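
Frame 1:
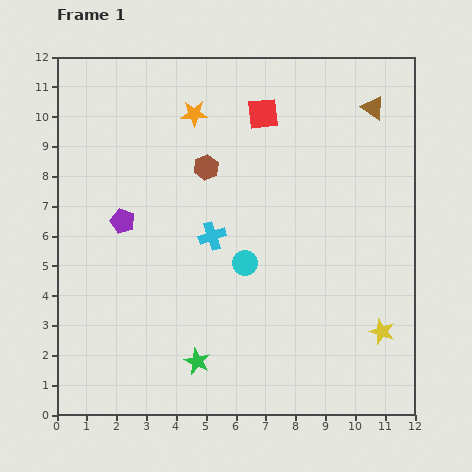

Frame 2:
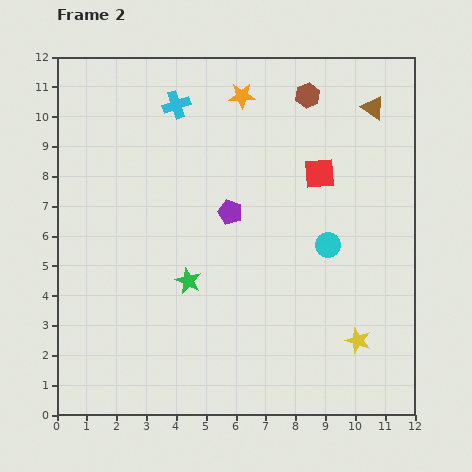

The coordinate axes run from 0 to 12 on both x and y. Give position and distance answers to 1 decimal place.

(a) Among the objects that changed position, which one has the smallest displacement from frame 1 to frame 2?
the yellow star

(moved 0.9)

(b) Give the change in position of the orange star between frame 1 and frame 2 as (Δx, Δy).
(1.6, 0.6)

The orange star was at (4.6, 10.1) in frame 1 and (6.2, 10.7) in frame 2.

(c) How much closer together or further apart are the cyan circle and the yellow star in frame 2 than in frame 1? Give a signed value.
-1.7

Distance in frame 1: 5.1. Distance in frame 2: 3.4.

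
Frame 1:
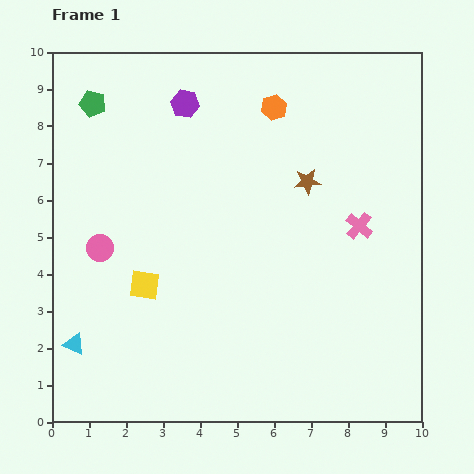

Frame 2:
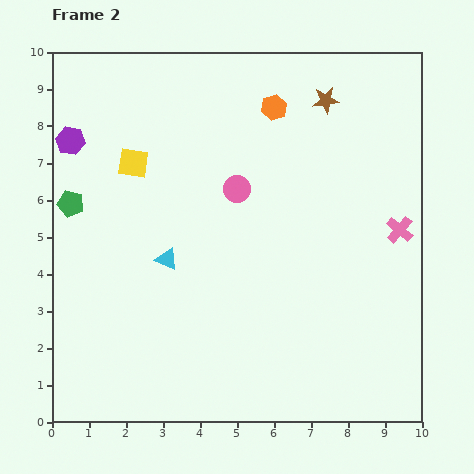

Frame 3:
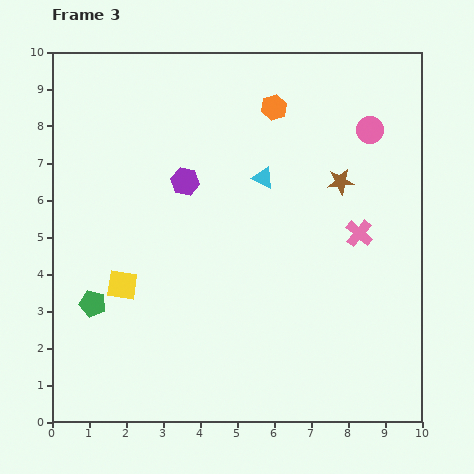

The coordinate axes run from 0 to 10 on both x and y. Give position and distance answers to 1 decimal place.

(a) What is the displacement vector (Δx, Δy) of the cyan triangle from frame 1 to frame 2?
(2.5, 2.3)

The cyan triangle was at (0.6, 2.1) in frame 1 and (3.1, 4.4) in frame 2.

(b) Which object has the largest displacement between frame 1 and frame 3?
the pink circle

(moved 8.0; next 6.8)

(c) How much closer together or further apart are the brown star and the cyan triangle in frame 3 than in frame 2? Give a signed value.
-4.0

Distance in frame 2: 6.1. Distance in frame 3: 2.1.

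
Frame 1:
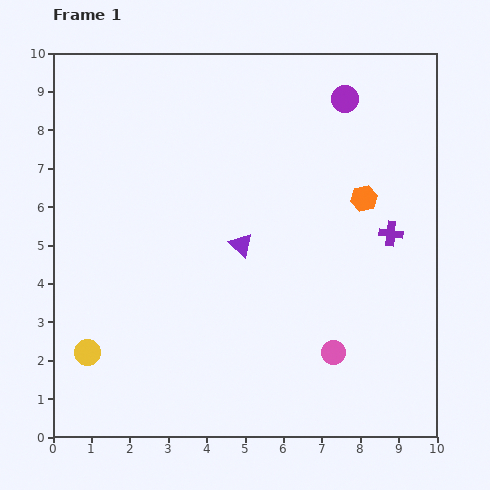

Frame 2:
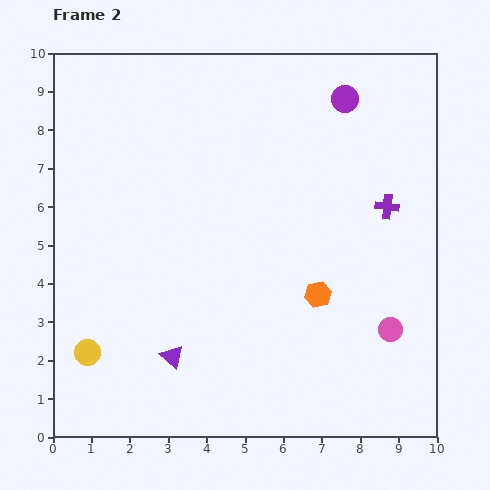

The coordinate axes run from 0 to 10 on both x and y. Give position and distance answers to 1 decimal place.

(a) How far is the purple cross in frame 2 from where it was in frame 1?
0.7

The purple cross moved from (8.8, 5.3) to (8.7, 6.0), a distance of √(0.1² + 0.7²) ≈ 0.7.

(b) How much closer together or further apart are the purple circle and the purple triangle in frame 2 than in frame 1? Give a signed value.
+3.4

Distance in frame 1: 4.7. Distance in frame 2: 8.1.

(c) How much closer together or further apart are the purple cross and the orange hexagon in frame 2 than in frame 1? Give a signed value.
+1.8

Distance in frame 1: 1.1. Distance in frame 2: 2.9.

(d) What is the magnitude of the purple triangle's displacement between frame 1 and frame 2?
3.4

The purple triangle moved from (4.9, 5.0) to (3.1, 2.1), a distance of √(1.8² + 2.9²) ≈ 3.4.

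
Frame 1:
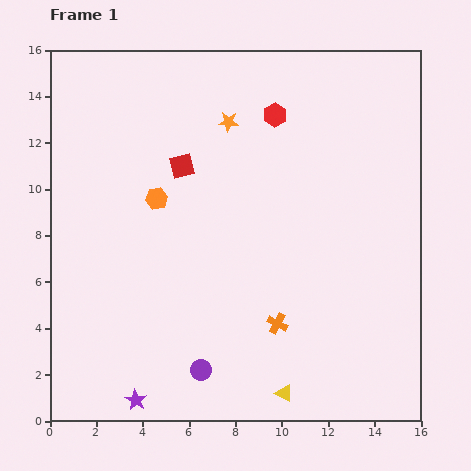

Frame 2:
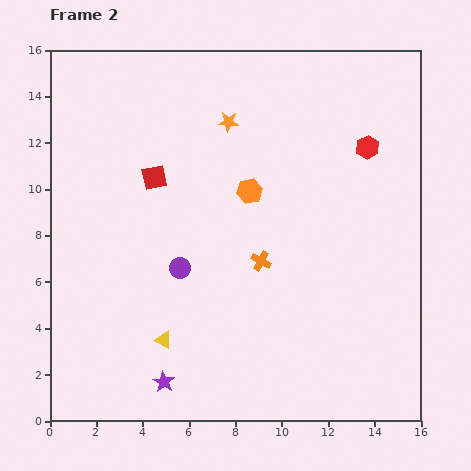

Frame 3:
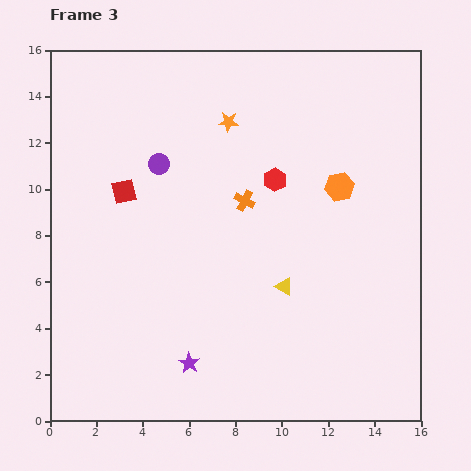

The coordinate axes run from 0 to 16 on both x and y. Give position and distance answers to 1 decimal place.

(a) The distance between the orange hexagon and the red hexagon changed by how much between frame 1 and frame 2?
-0.8

Distance in frame 1: 6.2. Distance in frame 2: 5.4.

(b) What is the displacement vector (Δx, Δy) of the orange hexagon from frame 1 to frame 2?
(4.0, 0.3)

The orange hexagon was at (4.6, 9.6) in frame 1 and (8.6, 9.9) in frame 2.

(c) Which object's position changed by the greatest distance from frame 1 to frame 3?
the purple circle

(moved 9.1; next 7.9)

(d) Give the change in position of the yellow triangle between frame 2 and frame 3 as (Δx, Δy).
(5.2, 2.3)

The yellow triangle was at (4.9, 3.5) in frame 2 and (10.1, 5.8) in frame 3.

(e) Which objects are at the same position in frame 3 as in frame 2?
the orange star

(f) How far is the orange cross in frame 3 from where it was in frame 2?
2.7

The orange cross moved from (9.1, 6.9) to (8.4, 9.5), a distance of √(0.7² + 2.6²) ≈ 2.7.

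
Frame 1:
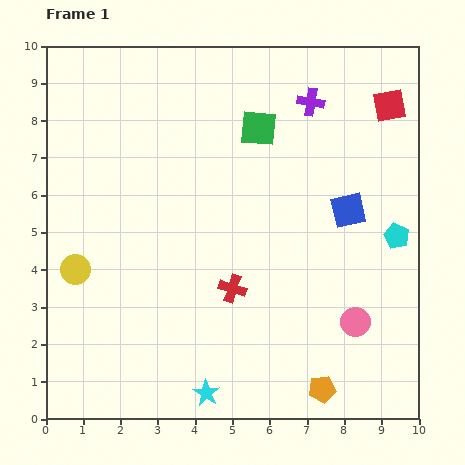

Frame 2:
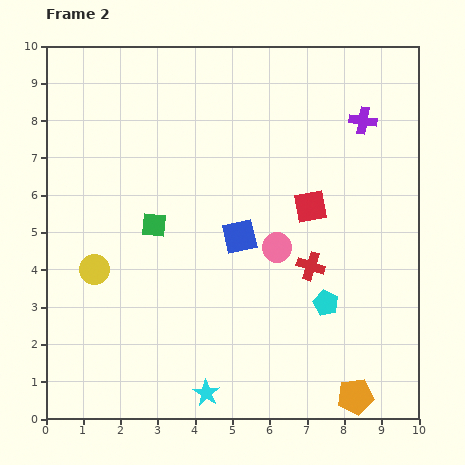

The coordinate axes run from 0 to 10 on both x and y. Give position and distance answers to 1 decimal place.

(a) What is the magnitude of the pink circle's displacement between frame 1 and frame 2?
2.9

The pink circle moved from (8.3, 2.6) to (6.2, 4.6), a distance of √(2.1² + 2.0²) ≈ 2.9.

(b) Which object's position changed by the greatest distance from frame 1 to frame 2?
the green square

(moved 3.8; next 3.4)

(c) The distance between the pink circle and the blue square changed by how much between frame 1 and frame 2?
-2.0

Distance in frame 1: 3.0. Distance in frame 2: 1.0.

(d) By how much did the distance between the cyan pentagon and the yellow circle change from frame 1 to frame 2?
-2.3

Distance in frame 1: 8.6. Distance in frame 2: 6.3.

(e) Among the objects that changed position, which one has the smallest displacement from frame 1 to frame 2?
the yellow circle

(moved 0.5)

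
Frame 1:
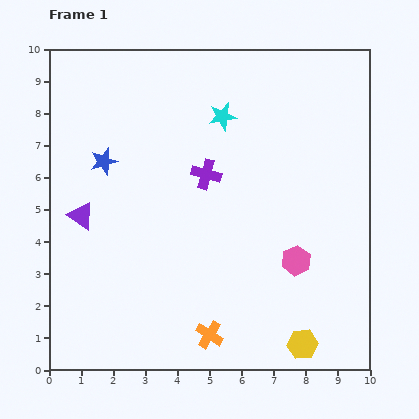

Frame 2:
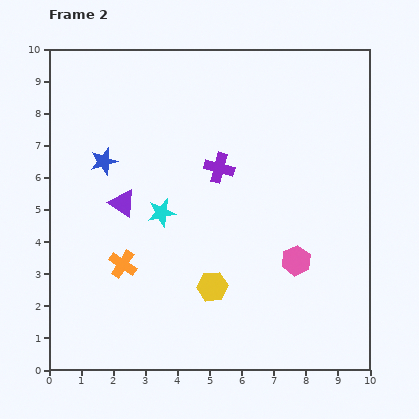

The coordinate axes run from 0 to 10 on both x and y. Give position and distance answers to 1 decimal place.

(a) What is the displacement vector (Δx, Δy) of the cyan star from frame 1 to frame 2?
(-1.9, -3.0)

The cyan star was at (5.4, 7.9) in frame 1 and (3.5, 4.9) in frame 2.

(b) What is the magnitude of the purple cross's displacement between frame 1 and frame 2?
0.4

The purple cross moved from (4.9, 6.1) to (5.3, 6.3), a distance of √(0.4² + 0.2²) ≈ 0.4.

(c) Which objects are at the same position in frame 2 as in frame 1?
the pink hexagon, the blue star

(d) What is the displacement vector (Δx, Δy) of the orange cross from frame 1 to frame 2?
(-2.7, 2.2)

The orange cross was at (5.0, 1.1) in frame 1 and (2.3, 3.3) in frame 2.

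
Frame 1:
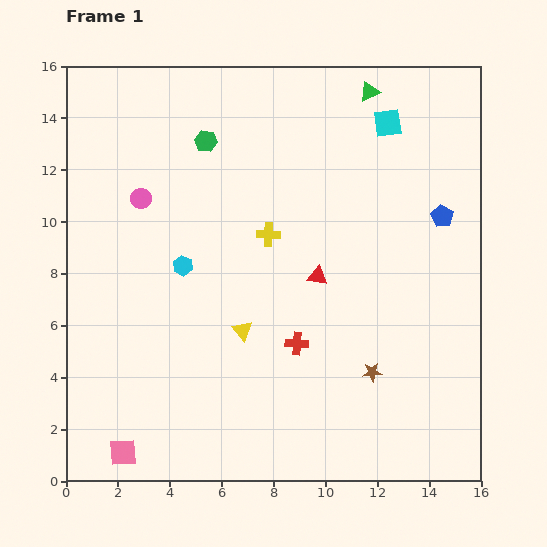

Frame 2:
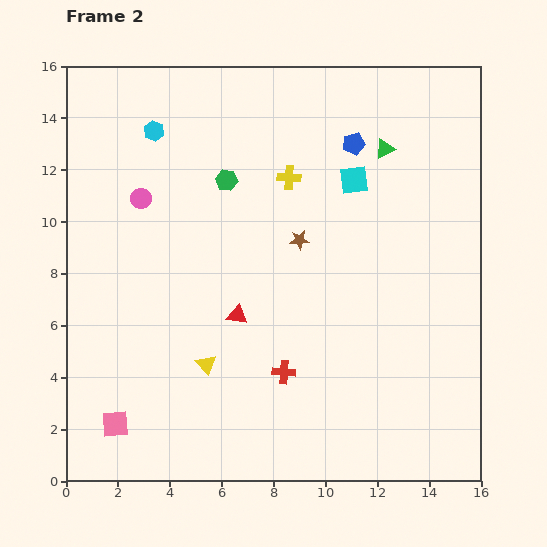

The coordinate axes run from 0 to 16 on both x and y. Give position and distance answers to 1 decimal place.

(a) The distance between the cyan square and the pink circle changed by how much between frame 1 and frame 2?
-1.7

Distance in frame 1: 9.9. Distance in frame 2: 8.2.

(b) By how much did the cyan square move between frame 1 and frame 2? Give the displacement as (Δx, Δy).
(-1.3, -2.2)

The cyan square was at (12.4, 13.8) in frame 1 and (11.1, 11.6) in frame 2.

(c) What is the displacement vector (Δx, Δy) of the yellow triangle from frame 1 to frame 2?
(-1.4, -1.3)

The yellow triangle was at (6.8, 5.8) in frame 1 and (5.4, 4.5) in frame 2.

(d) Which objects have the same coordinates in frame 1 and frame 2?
the pink circle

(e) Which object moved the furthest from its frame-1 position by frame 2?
the brown star

(moved 5.8; next 5.3)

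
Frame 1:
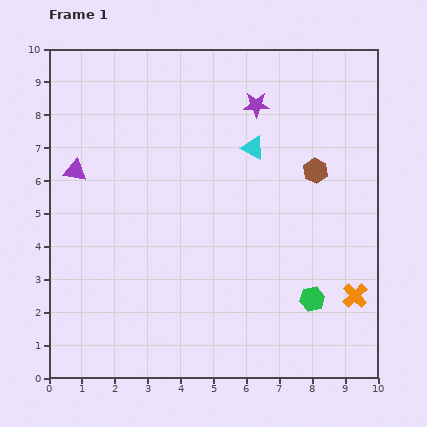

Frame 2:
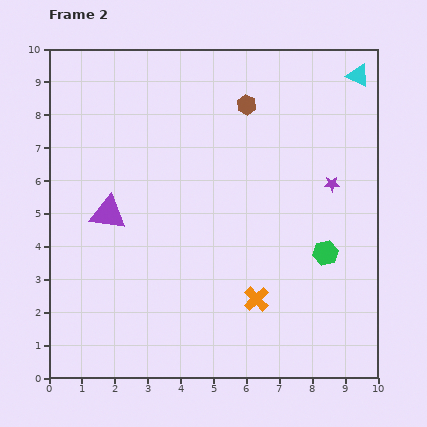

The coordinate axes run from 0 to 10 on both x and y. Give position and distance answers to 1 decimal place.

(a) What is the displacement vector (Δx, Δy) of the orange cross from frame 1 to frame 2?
(-3.0, -0.1)

The orange cross was at (9.3, 2.5) in frame 1 and (6.3, 2.4) in frame 2.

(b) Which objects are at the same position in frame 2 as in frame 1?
none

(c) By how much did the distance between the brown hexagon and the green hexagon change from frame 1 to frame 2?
+1.2

Distance in frame 1: 3.9. Distance in frame 2: 5.1.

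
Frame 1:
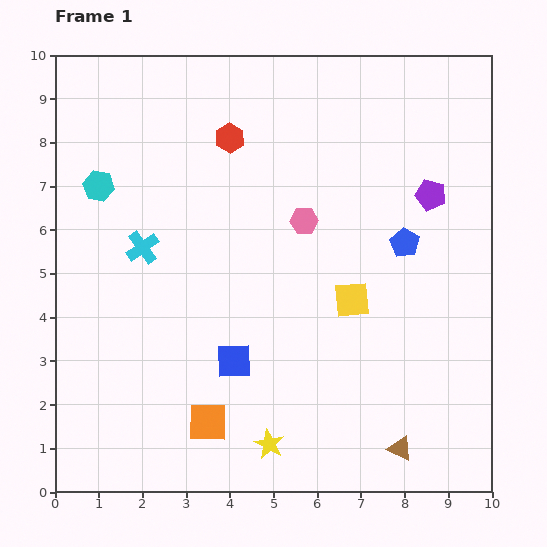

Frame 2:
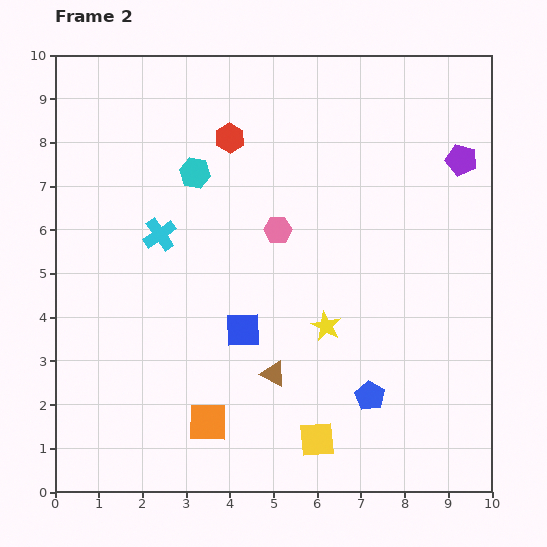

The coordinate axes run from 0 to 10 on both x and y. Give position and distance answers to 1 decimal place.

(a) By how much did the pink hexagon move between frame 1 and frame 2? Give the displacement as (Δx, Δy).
(-0.6, -0.2)

The pink hexagon was at (5.7, 6.2) in frame 1 and (5.1, 6.0) in frame 2.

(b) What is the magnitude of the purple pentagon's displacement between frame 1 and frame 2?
1.1

The purple pentagon moved from (8.6, 6.8) to (9.3, 7.6), a distance of √(0.7² + 0.8²) ≈ 1.1.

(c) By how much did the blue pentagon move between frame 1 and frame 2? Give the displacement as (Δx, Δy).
(-0.8, -3.5)

The blue pentagon was at (8.0, 5.7) in frame 1 and (7.2, 2.2) in frame 2.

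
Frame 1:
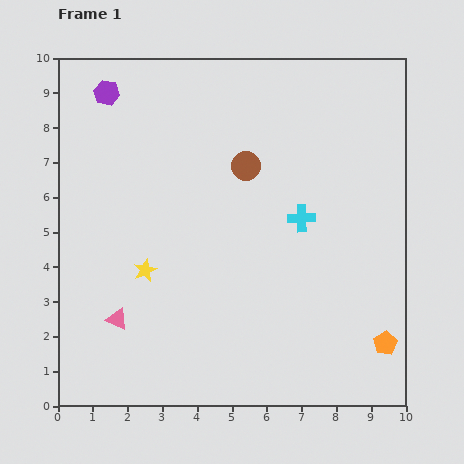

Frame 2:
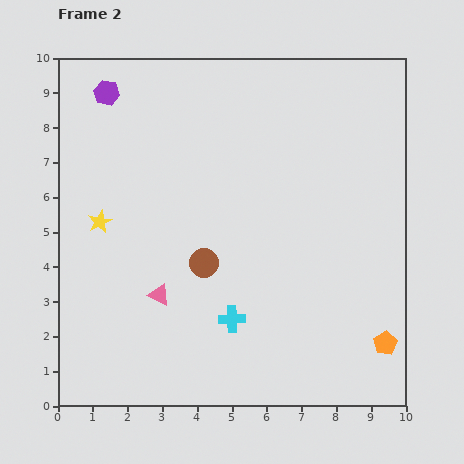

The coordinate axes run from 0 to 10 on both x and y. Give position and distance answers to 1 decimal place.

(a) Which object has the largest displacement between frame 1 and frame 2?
the cyan cross

(moved 3.5; next 3.0)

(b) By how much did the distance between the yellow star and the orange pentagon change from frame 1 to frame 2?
+1.7

Distance in frame 1: 7.2. Distance in frame 2: 8.9.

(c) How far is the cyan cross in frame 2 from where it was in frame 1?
3.5

The cyan cross moved from (7.0, 5.4) to (5.0, 2.5), a distance of √(2.0² + 2.9²) ≈ 3.5.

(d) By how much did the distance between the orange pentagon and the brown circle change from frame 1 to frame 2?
-0.8

Distance in frame 1: 6.5. Distance in frame 2: 5.7.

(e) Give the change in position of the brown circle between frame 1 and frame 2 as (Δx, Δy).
(-1.2, -2.8)

The brown circle was at (5.4, 6.9) in frame 1 and (4.2, 4.1) in frame 2.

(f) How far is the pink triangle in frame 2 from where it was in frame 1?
1.4

The pink triangle moved from (1.7, 2.5) to (2.9, 3.2), a distance of √(1.2² + 0.7²) ≈ 1.4.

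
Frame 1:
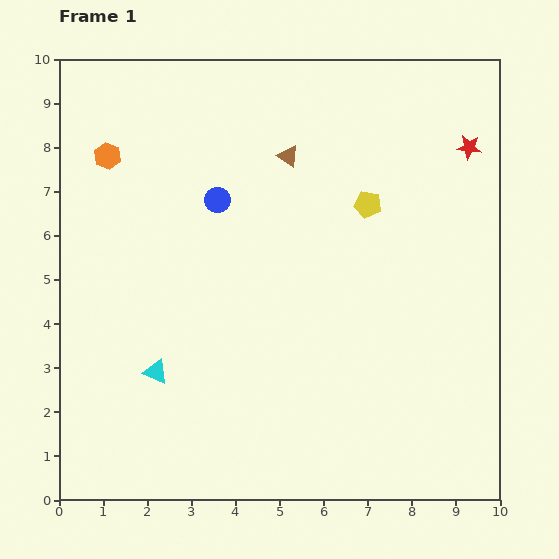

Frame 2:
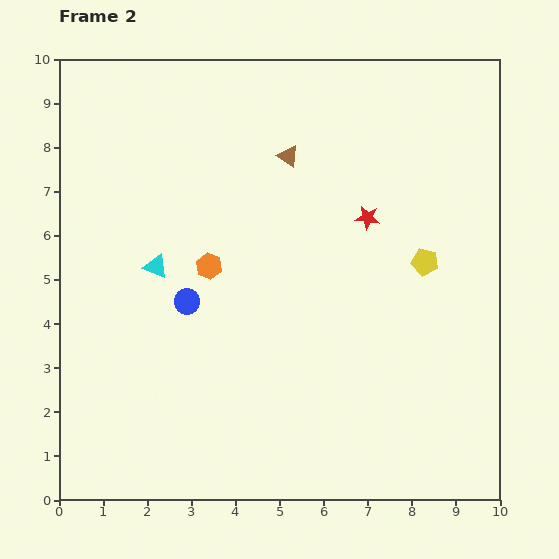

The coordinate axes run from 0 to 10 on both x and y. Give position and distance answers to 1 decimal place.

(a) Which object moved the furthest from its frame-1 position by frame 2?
the orange hexagon

(moved 3.4; next 2.8)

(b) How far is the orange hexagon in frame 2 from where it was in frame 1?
3.4

The orange hexagon moved from (1.1, 7.8) to (3.4, 5.3), a distance of √(2.3² + 2.5²) ≈ 3.4.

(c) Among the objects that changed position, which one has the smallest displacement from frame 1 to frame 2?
the yellow pentagon

(moved 1.8)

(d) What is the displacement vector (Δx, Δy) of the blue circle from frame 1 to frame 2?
(-0.7, -2.3)

The blue circle was at (3.6, 6.8) in frame 1 and (2.9, 4.5) in frame 2.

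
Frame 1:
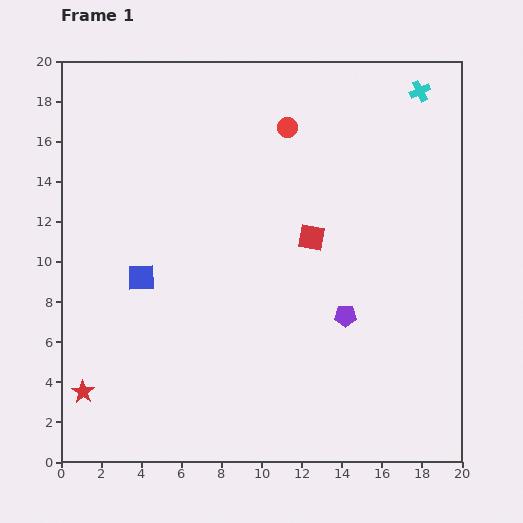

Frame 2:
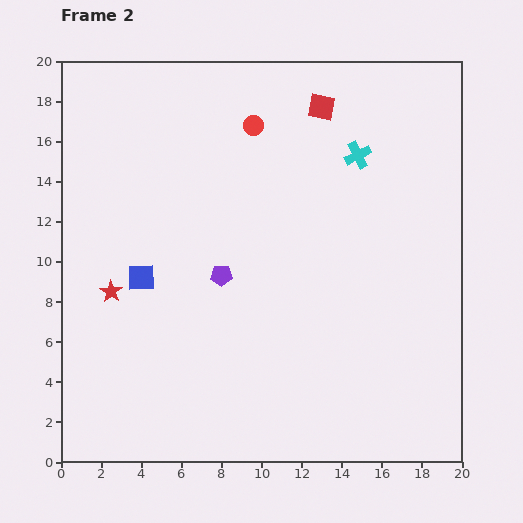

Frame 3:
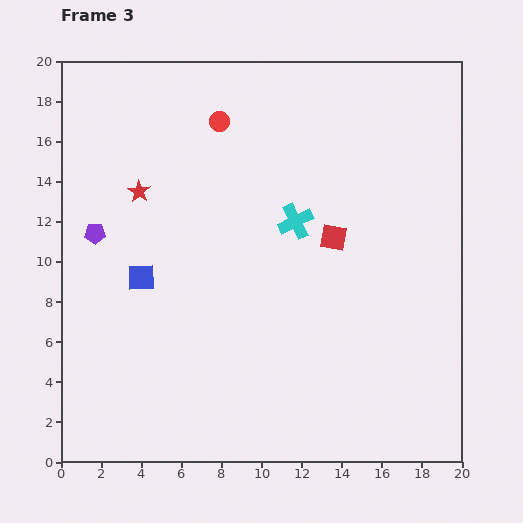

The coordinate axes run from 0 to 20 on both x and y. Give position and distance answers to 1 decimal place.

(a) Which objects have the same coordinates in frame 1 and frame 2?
the blue square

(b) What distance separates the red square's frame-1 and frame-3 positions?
1.1

The red square moved from (12.5, 11.2) to (13.6, 11.2), a distance of √(1.1² + 0.0²) ≈ 1.1.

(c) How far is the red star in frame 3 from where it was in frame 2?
5.2

The red star moved from (2.5, 8.5) to (3.9, 13.5), a distance of √(1.4² + 5.0²) ≈ 5.2.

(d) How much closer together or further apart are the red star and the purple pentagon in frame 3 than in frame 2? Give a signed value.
-2.6

Distance in frame 2: 5.6. Distance in frame 3: 3.0.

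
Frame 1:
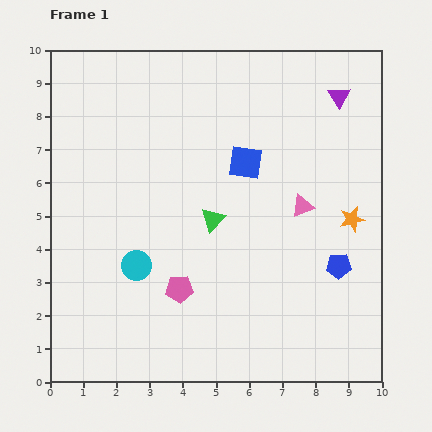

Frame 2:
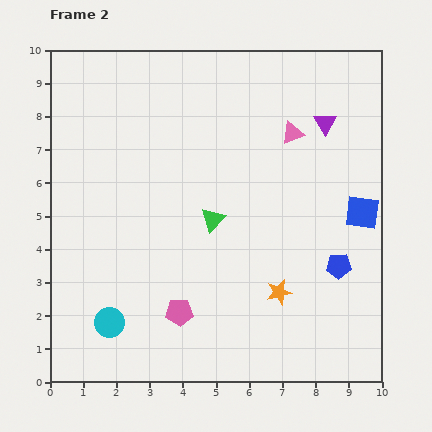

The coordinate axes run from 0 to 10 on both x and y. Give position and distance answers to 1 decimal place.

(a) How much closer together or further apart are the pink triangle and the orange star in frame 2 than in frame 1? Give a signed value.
+3.2

Distance in frame 1: 1.6. Distance in frame 2: 4.8.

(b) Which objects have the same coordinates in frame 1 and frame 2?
the green triangle, the blue pentagon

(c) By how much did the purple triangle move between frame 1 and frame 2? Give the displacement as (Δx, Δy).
(-0.4, -0.8)

The purple triangle was at (8.7, 8.6) in frame 1 and (8.3, 7.8) in frame 2.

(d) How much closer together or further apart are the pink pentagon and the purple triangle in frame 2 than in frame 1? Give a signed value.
-0.3

Distance in frame 1: 7.5. Distance in frame 2: 7.2.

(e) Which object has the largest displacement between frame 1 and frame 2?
the blue square

(moved 3.8; next 3.1)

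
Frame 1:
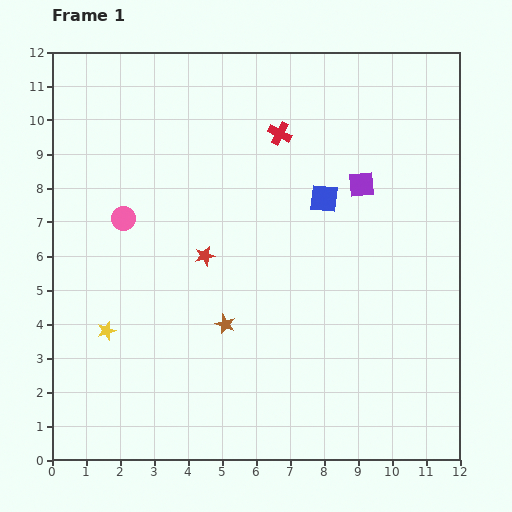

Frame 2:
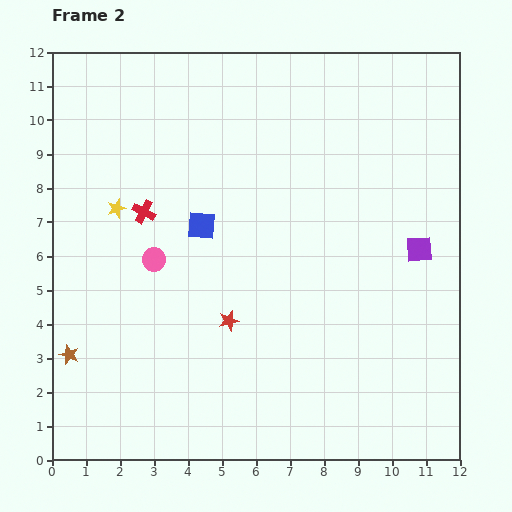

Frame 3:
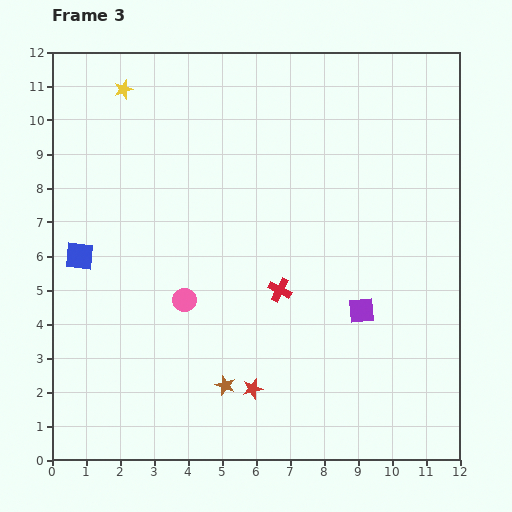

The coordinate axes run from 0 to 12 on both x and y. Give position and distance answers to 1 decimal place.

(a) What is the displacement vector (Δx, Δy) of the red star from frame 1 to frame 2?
(0.7, -1.9)

The red star was at (4.5, 6.0) in frame 1 and (5.2, 4.1) in frame 2.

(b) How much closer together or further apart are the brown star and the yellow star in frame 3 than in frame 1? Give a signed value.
+5.7

Distance in frame 1: 3.5. Distance in frame 3: 9.2.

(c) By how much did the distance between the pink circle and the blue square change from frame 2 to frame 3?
+1.7

Distance in frame 2: 1.7. Distance in frame 3: 3.4.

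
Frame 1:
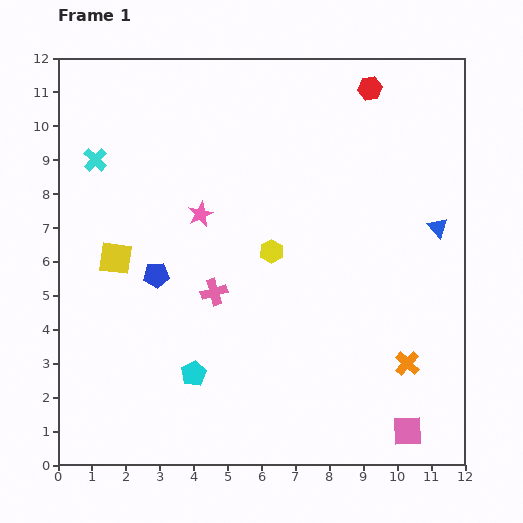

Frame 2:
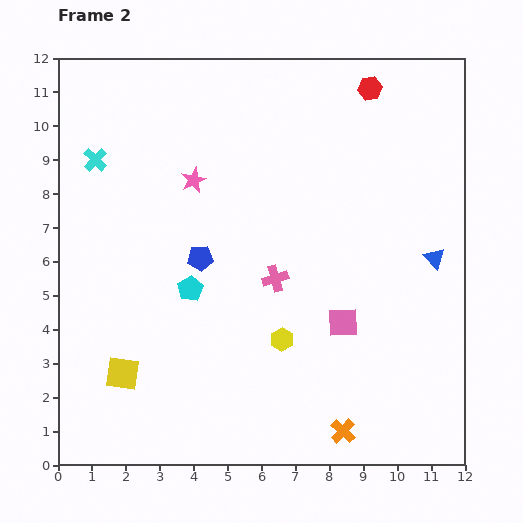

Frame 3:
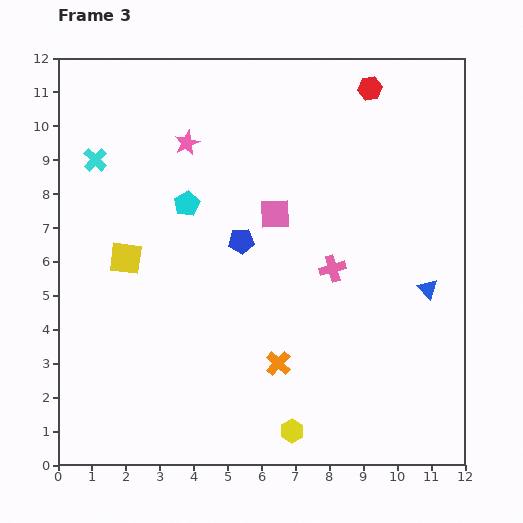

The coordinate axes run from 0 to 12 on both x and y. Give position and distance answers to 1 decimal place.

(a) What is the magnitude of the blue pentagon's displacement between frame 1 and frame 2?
1.4

The blue pentagon moved from (2.9, 5.6) to (4.2, 6.1), a distance of √(1.3² + 0.5²) ≈ 1.4.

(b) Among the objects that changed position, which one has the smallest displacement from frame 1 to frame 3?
the yellow square

(moved 0.3)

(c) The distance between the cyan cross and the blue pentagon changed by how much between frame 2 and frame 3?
+0.7

Distance in frame 2: 4.2. Distance in frame 3: 4.9.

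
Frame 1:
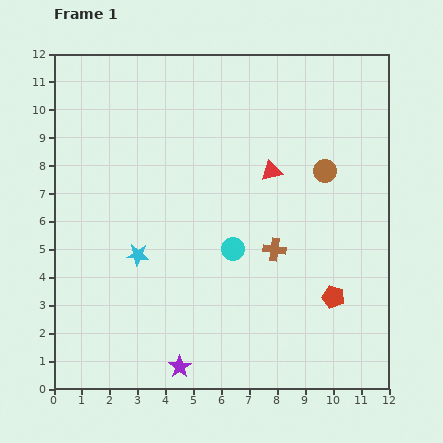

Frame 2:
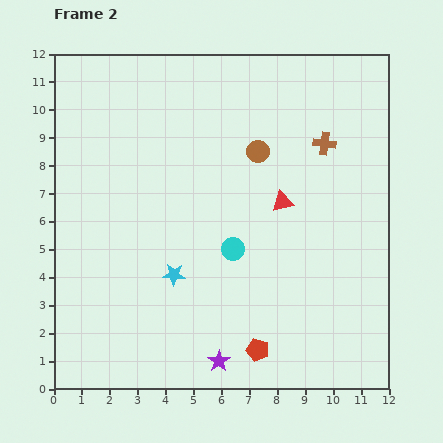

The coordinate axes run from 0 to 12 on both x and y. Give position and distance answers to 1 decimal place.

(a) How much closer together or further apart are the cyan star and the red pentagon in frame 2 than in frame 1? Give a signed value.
-3.2

Distance in frame 1: 7.2. Distance in frame 2: 4.0.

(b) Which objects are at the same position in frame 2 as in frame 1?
the cyan circle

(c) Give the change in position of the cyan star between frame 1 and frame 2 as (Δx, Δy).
(1.3, -0.7)

The cyan star was at (3.0, 4.8) in frame 1 and (4.3, 4.1) in frame 2.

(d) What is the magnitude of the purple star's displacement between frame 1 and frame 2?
1.4

The purple star moved from (4.5, 0.8) to (5.9, 1.0), a distance of √(1.4² + 0.2²) ≈ 1.4.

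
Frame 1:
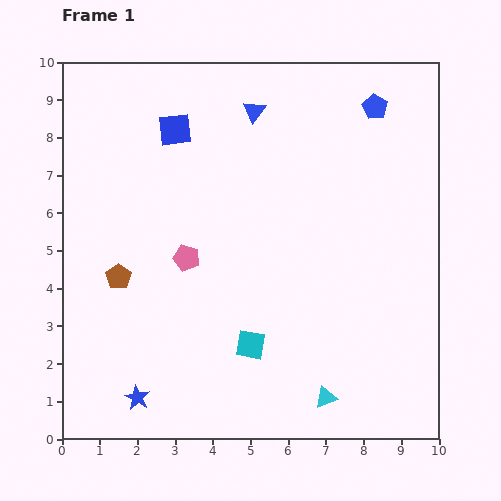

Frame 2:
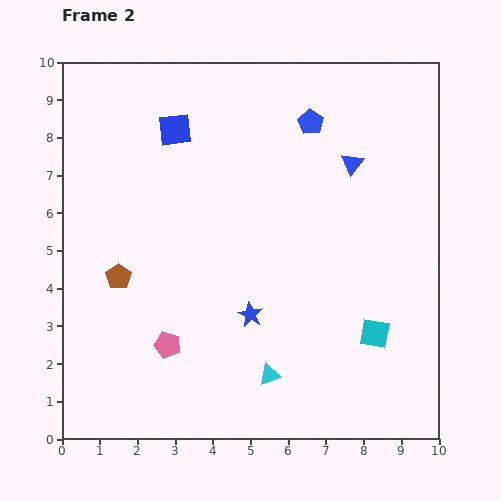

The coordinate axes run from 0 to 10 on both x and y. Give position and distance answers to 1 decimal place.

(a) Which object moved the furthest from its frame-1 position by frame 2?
the blue star

(moved 3.7; next 3.3)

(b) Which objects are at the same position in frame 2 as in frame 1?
the blue square, the brown pentagon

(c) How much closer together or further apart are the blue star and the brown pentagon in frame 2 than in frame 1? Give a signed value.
+0.4

Distance in frame 1: 3.2. Distance in frame 2: 3.6.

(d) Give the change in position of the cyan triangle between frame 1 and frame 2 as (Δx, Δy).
(-1.5, 0.6)

The cyan triangle was at (7.0, 1.1) in frame 1 and (5.5, 1.7) in frame 2.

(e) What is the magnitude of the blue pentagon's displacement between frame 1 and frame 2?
1.7

The blue pentagon moved from (8.3, 8.8) to (6.6, 8.4), a distance of √(1.7² + 0.4²) ≈ 1.7.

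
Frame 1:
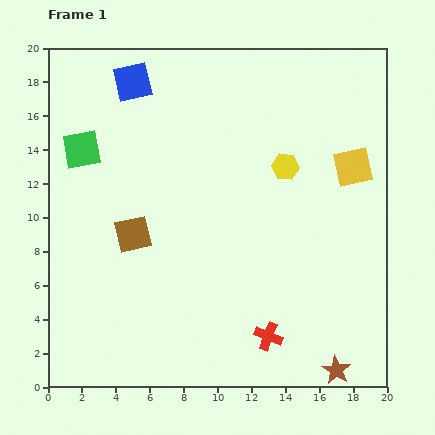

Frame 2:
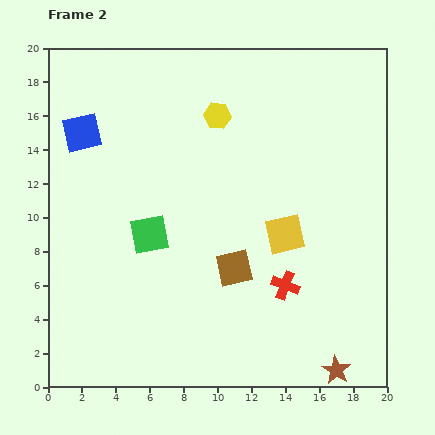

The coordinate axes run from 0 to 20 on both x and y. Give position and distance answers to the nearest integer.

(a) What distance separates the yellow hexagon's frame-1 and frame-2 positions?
5

The yellow hexagon moved from (14, 13) to (10, 16), a distance of √(4² + 3²) ≈ 5.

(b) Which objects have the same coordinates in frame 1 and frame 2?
the brown star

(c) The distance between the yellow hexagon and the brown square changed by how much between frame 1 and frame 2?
-1

Distance in frame 1: 10. Distance in frame 2: 9.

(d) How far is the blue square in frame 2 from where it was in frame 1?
4

The blue square moved from (5, 18) to (2, 15), a distance of √(3² + 3²) ≈ 4.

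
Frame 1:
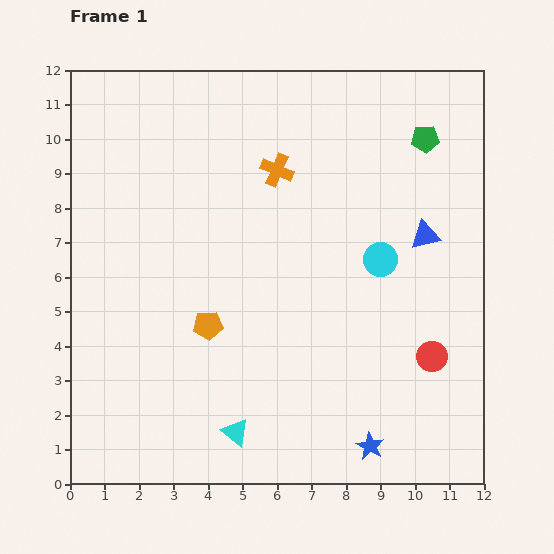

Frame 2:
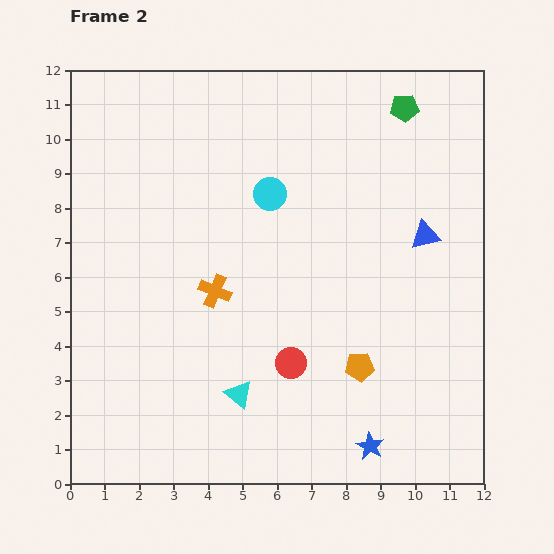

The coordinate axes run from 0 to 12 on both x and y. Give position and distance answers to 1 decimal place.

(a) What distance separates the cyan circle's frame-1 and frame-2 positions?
3.7

The cyan circle moved from (9.0, 6.5) to (5.8, 8.4), a distance of √(3.2² + 1.9²) ≈ 3.7.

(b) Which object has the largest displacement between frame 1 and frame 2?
the orange pentagon

(moved 4.6; next 4.1)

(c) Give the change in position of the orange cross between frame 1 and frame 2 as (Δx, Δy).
(-1.8, -3.5)

The orange cross was at (6.0, 9.1) in frame 1 and (4.2, 5.6) in frame 2.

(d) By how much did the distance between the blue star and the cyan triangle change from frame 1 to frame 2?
+0.2

Distance in frame 1: 3.9. Distance in frame 2: 4.1.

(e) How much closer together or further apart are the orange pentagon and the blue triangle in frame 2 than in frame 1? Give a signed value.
-2.6

Distance in frame 1: 6.8. Distance in frame 2: 4.2.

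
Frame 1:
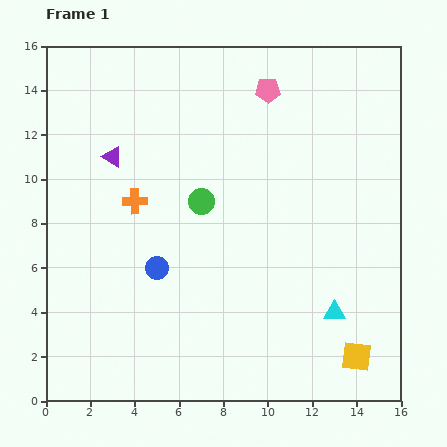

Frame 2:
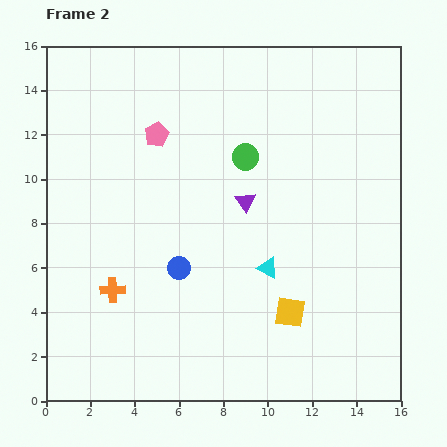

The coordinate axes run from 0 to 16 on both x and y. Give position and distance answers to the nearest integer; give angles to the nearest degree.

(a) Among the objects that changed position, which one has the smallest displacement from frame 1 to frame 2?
the blue circle

(moved 1)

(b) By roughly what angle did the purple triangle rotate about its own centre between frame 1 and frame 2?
24° clockwise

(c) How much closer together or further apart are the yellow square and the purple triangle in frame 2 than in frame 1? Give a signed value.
-9

Distance in frame 1: 14. Distance in frame 2: 5.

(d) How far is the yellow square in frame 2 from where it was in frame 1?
4

The yellow square moved from (14, 2) to (11, 4), a distance of √(3² + 2²) ≈ 4.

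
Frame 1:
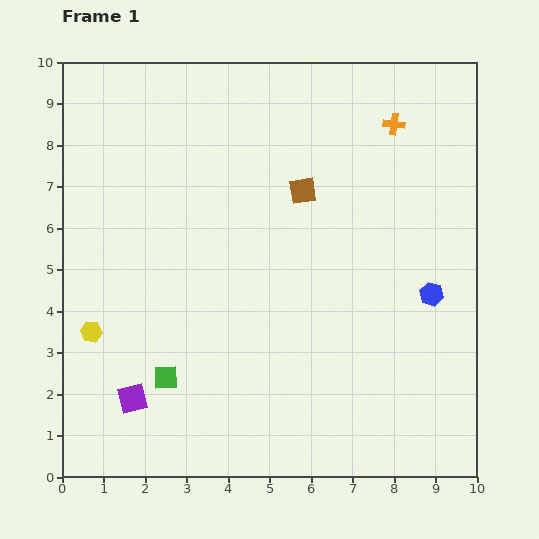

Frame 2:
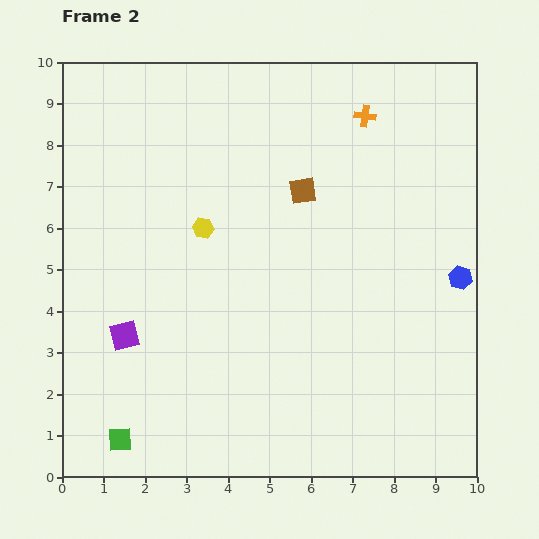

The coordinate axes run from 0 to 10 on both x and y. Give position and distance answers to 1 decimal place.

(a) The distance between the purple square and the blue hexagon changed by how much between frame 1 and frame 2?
+0.6

Distance in frame 1: 7.6. Distance in frame 2: 8.2.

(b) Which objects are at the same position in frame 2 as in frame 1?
the brown square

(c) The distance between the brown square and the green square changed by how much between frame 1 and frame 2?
+1.8

Distance in frame 1: 5.6. Distance in frame 2: 7.4.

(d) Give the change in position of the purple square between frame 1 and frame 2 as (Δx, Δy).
(-0.2, 1.5)

The purple square was at (1.7, 1.9) in frame 1 and (1.5, 3.4) in frame 2.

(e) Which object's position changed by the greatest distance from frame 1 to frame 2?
the yellow hexagon

(moved 3.7; next 1.9)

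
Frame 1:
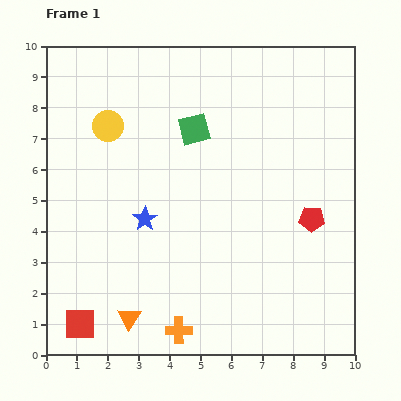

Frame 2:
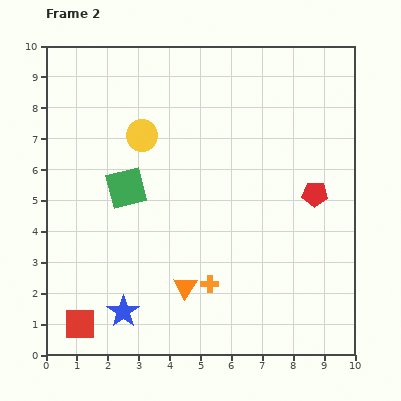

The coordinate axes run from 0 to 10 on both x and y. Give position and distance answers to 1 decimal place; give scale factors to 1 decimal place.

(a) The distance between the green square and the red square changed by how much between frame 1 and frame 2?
-2.7

Distance in frame 1: 7.3. Distance in frame 2: 4.6.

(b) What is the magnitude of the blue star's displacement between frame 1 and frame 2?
3.1

The blue star moved from (3.2, 4.4) to (2.5, 1.4), a distance of √(0.7² + 3.0²) ≈ 3.1.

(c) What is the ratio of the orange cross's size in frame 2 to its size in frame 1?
0.7×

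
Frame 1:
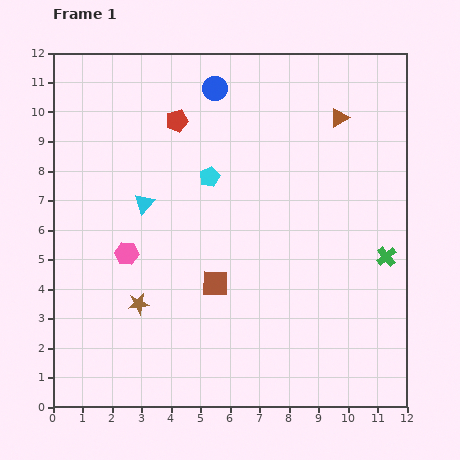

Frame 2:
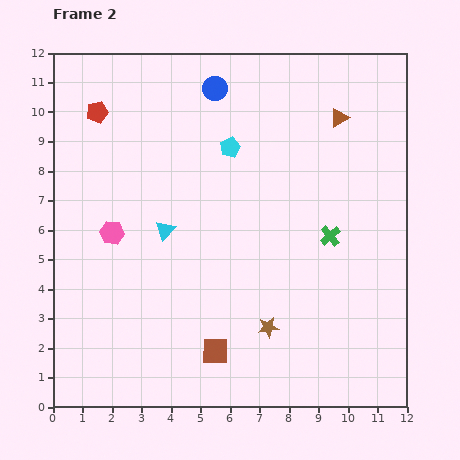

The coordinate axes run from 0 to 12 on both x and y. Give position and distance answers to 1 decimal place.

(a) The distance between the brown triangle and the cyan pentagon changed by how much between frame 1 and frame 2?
-1.0

Distance in frame 1: 4.8. Distance in frame 2: 3.8.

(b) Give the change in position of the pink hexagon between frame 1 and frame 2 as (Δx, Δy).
(-0.5, 0.7)

The pink hexagon was at (2.5, 5.2) in frame 1 and (2.0, 5.9) in frame 2.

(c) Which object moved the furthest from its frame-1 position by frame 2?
the brown star

(moved 4.5; next 2.7)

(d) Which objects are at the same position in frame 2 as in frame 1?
the brown triangle, the blue circle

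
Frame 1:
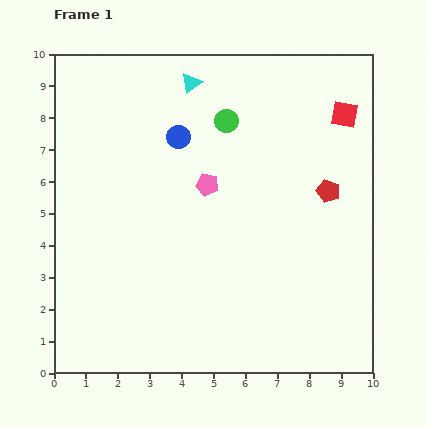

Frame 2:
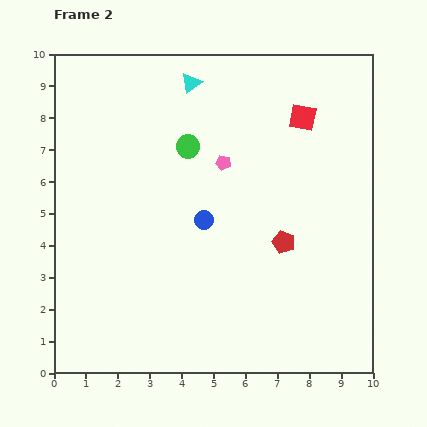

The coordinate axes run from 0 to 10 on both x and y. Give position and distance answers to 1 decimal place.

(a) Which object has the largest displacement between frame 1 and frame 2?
the blue circle

(moved 2.7; next 2.1)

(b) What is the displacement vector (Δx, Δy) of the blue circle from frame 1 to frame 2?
(0.8, -2.6)

The blue circle was at (3.9, 7.4) in frame 1 and (4.7, 4.8) in frame 2.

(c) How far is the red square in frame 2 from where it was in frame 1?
1.3

The red square moved from (9.1, 8.1) to (7.8, 8.0), a distance of √(1.3² + 0.1²) ≈ 1.3.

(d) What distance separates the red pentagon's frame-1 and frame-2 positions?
2.1

The red pentagon moved from (8.6, 5.7) to (7.2, 4.1), a distance of √(1.4² + 1.6²) ≈ 2.1.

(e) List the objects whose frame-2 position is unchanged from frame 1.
the cyan triangle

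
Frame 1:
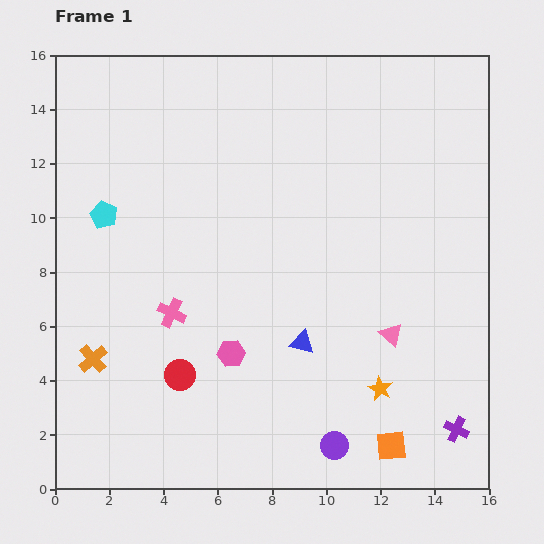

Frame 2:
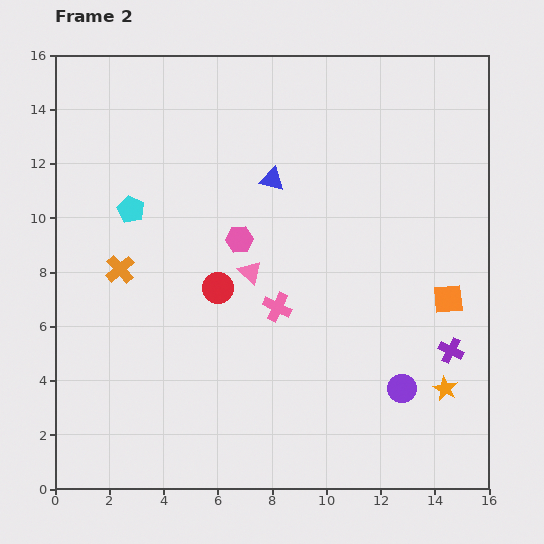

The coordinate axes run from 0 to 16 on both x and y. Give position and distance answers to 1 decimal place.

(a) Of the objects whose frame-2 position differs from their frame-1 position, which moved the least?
the cyan pentagon

(moved 1.0)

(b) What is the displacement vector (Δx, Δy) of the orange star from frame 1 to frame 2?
(2.4, 0.0)

The orange star was at (12.0, 3.7) in frame 1 and (14.4, 3.7) in frame 2.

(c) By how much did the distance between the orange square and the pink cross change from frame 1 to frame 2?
-3.2

Distance in frame 1: 9.5. Distance in frame 2: 6.3.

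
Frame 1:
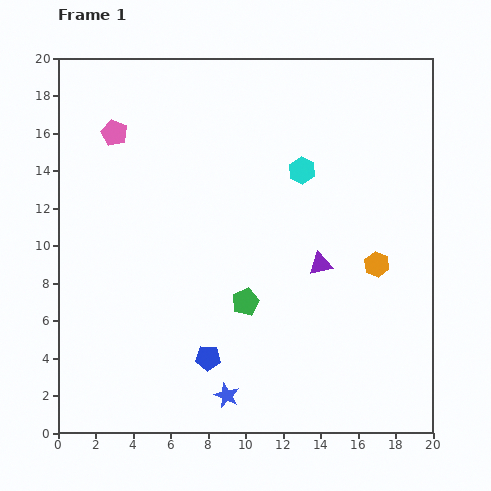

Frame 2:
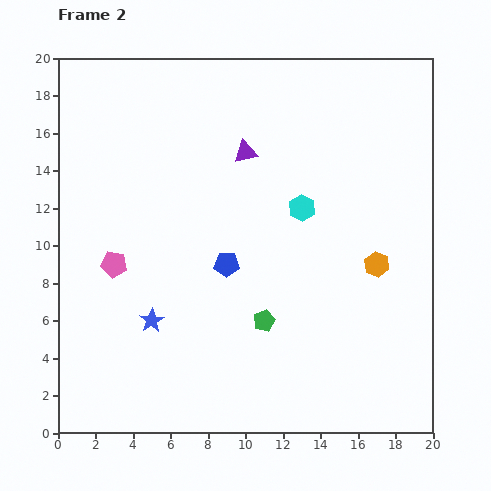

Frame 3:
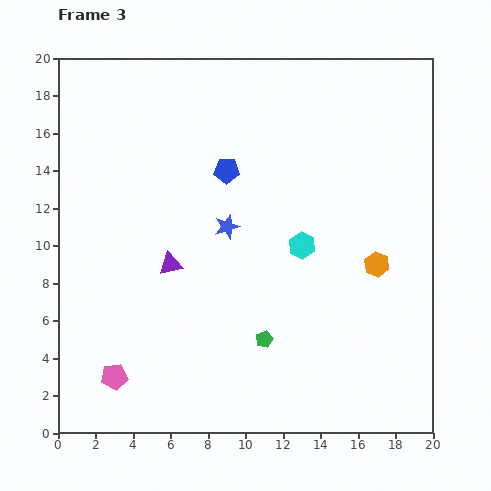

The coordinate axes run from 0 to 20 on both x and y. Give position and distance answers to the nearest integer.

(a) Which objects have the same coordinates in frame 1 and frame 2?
the orange hexagon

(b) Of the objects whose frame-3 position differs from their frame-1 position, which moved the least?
the green pentagon

(moved 2)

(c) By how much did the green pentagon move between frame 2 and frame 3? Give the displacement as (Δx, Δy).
(0, -1)

The green pentagon was at (11, 6) in frame 2 and (11, 5) in frame 3.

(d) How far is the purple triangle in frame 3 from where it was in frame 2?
7

The purple triangle moved from (10, 15) to (6, 9), a distance of √(4² + 6²) ≈ 7.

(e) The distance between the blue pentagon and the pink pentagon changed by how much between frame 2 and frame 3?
+7

Distance in frame 2: 6. Distance in frame 3: 13.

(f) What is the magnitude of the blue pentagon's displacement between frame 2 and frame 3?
5

The blue pentagon moved from (9, 9) to (9, 14), a distance of √(0² + 5²) ≈ 5.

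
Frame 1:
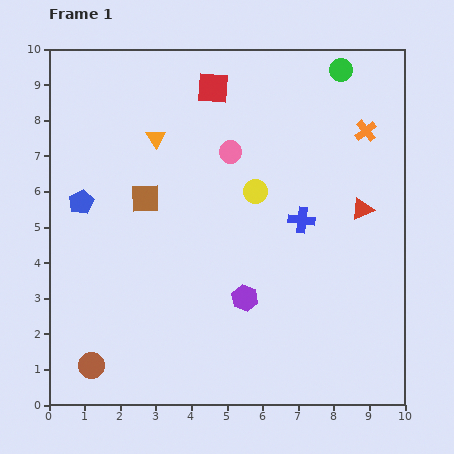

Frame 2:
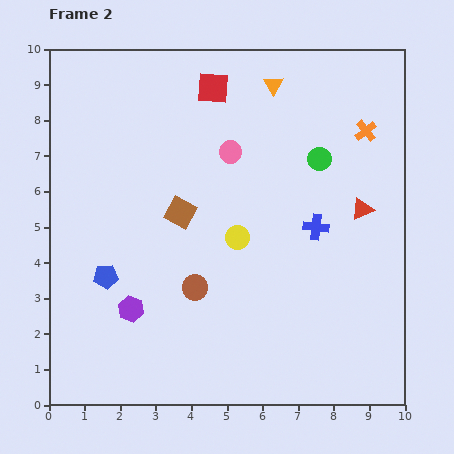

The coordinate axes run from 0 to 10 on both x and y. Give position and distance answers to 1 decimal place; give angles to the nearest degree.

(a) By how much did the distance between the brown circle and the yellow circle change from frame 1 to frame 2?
-4.9

Distance in frame 1: 6.7. Distance in frame 2: 1.8.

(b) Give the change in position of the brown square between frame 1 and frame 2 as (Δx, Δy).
(1.0, -0.4)

The brown square was at (2.7, 5.8) in frame 1 and (3.7, 5.4) in frame 2.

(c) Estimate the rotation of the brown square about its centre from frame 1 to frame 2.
31° clockwise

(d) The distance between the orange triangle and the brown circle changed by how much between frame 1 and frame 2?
-0.5

Distance in frame 1: 6.6. Distance in frame 2: 6.1.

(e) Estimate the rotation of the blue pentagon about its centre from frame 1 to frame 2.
22° clockwise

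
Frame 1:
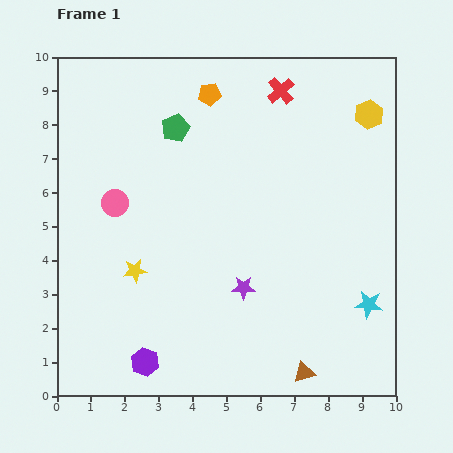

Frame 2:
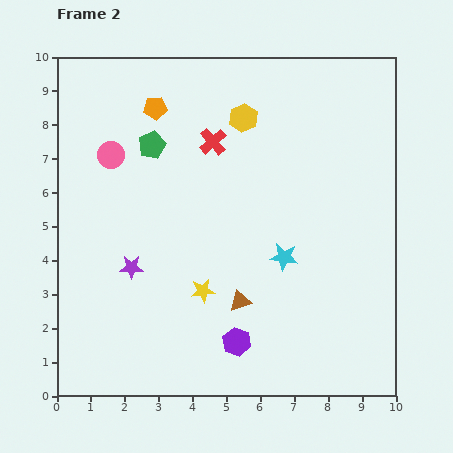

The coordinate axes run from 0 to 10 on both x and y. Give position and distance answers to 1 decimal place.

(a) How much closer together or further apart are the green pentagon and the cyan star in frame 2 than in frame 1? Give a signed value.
-2.6

Distance in frame 1: 7.7. Distance in frame 2: 5.1.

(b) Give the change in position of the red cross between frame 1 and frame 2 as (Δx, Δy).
(-2.0, -1.5)

The red cross was at (6.6, 9.0) in frame 1 and (4.6, 7.5) in frame 2.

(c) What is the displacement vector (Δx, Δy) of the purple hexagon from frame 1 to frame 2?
(2.7, 0.6)

The purple hexagon was at (2.6, 1.0) in frame 1 and (5.3, 1.6) in frame 2.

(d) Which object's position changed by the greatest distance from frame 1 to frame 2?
the yellow hexagon

(moved 3.7; next 3.4)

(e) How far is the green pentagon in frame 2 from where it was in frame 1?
0.9

The green pentagon moved from (3.5, 7.9) to (2.8, 7.4), a distance of √(0.7² + 0.5²) ≈ 0.9.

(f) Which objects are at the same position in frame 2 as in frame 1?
none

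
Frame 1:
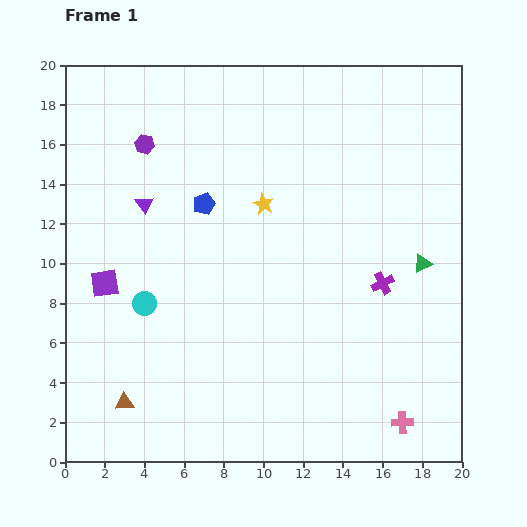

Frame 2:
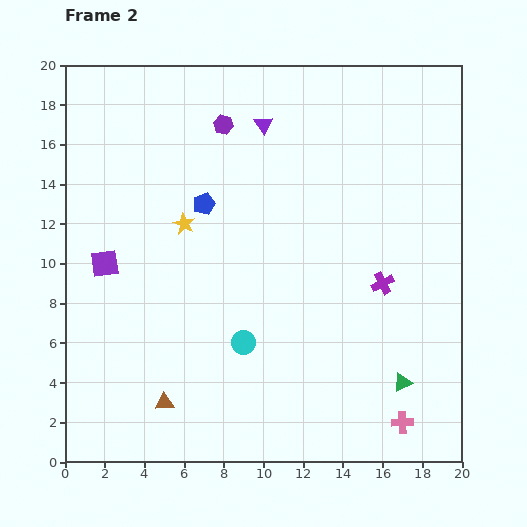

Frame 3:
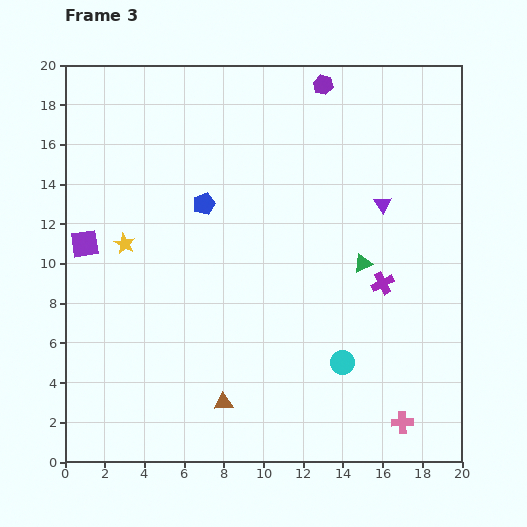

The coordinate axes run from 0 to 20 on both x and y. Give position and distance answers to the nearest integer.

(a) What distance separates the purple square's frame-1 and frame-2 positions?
1

The purple square moved from (2, 9) to (2, 10), a distance of √(0² + 1²) ≈ 1.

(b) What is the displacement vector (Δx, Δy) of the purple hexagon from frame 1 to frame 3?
(9, 3)

The purple hexagon was at (4, 16) in frame 1 and (13, 19) in frame 3.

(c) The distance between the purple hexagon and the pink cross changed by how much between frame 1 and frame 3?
-2

Distance in frame 1: 19. Distance in frame 3: 17.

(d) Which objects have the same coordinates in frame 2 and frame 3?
the pink cross, the purple cross, the blue pentagon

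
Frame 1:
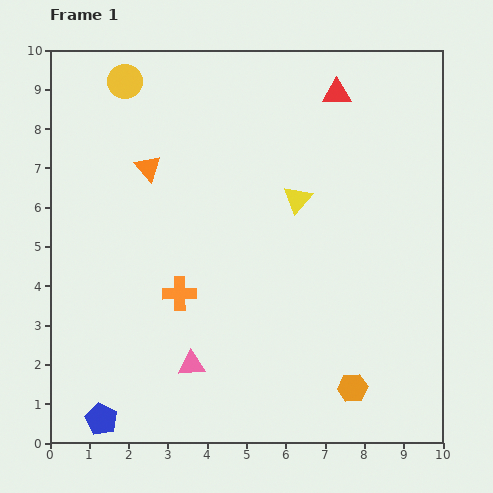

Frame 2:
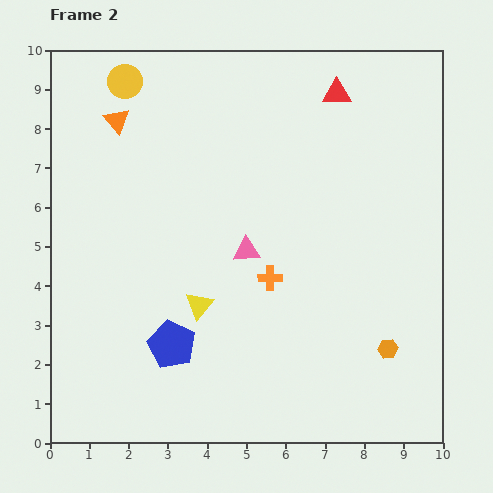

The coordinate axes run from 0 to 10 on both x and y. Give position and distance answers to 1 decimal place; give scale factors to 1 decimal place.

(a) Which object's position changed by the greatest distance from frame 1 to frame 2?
the yellow triangle

(moved 3.7; next 3.2)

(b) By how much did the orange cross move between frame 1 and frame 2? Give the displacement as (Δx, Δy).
(2.3, 0.4)

The orange cross was at (3.3, 3.8) in frame 1 and (5.6, 4.2) in frame 2.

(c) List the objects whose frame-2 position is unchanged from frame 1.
the yellow circle, the red triangle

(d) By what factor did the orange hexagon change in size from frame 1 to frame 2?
0.7×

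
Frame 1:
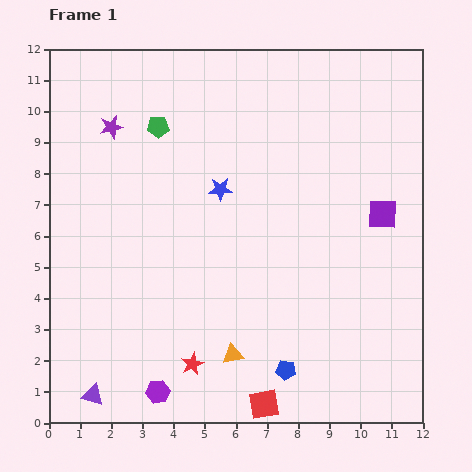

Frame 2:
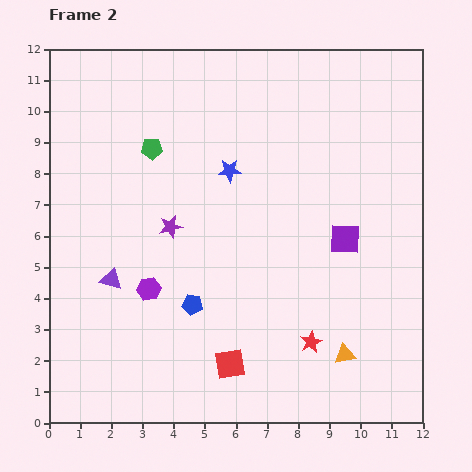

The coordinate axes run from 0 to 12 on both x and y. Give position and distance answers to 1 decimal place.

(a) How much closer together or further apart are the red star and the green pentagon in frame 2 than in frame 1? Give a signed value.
+0.3

Distance in frame 1: 7.7. Distance in frame 2: 8.0.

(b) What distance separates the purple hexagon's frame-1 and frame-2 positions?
3.3

The purple hexagon moved from (3.5, 1.0) to (3.2, 4.3), a distance of √(0.3² + 3.3²) ≈ 3.3.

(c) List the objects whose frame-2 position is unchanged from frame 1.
none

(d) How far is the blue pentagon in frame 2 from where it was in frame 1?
3.7

The blue pentagon moved from (7.6, 1.7) to (4.6, 3.8), a distance of √(3.0² + 2.1²) ≈ 3.7.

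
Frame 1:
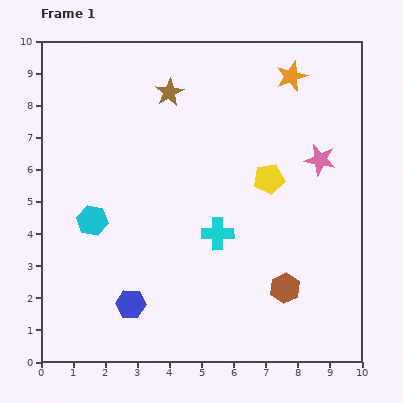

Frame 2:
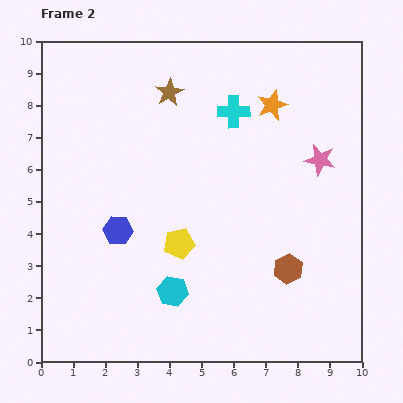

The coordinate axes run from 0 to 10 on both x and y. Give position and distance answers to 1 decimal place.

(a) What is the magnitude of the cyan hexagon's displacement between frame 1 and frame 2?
3.3

The cyan hexagon moved from (1.6, 4.4) to (4.1, 2.2), a distance of √(2.5² + 2.2²) ≈ 3.3.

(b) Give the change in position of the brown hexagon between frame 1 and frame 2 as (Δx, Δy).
(0.1, 0.6)

The brown hexagon was at (7.6, 2.3) in frame 1 and (7.7, 2.9) in frame 2.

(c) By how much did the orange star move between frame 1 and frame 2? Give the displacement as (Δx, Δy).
(-0.6, -0.9)

The orange star was at (7.8, 8.9) in frame 1 and (7.2, 8.0) in frame 2.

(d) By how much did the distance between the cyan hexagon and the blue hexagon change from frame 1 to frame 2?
-0.4

Distance in frame 1: 2.9. Distance in frame 2: 2.5.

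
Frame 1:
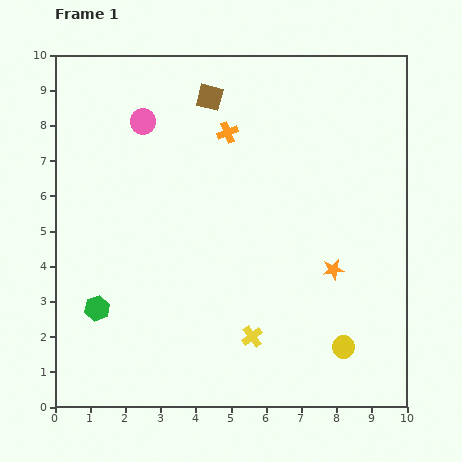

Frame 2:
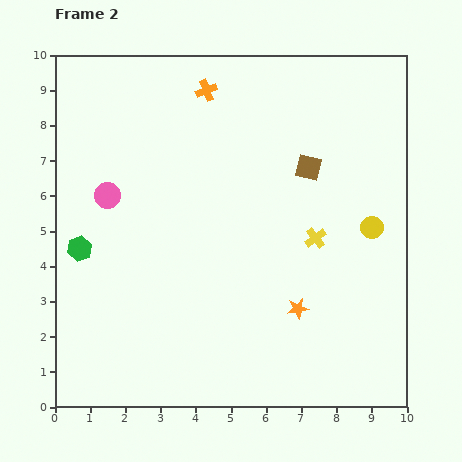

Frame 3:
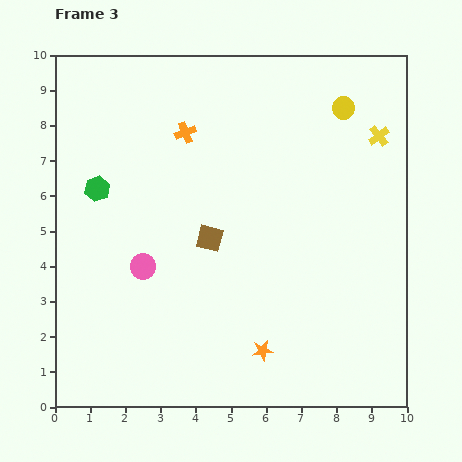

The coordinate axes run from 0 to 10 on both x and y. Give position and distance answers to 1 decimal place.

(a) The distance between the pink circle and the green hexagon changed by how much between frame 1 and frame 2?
-3.8

Distance in frame 1: 5.5. Distance in frame 2: 1.7.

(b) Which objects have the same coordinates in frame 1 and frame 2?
none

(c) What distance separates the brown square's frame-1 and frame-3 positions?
4.0

The brown square moved from (4.4, 8.8) to (4.4, 4.8), a distance of √(0.0² + 4.0²) ≈ 4.0.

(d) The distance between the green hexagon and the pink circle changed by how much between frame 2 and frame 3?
+0.9

Distance in frame 2: 1.7. Distance in frame 3: 2.6.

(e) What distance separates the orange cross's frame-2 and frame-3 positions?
1.3

The orange cross moved from (4.3, 9.0) to (3.7, 7.8), a distance of √(0.6² + 1.2²) ≈ 1.3.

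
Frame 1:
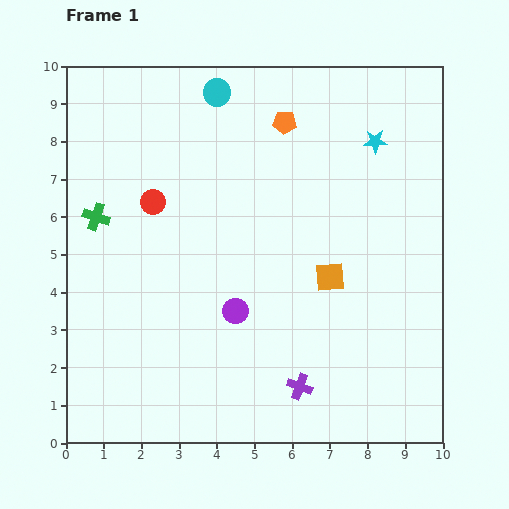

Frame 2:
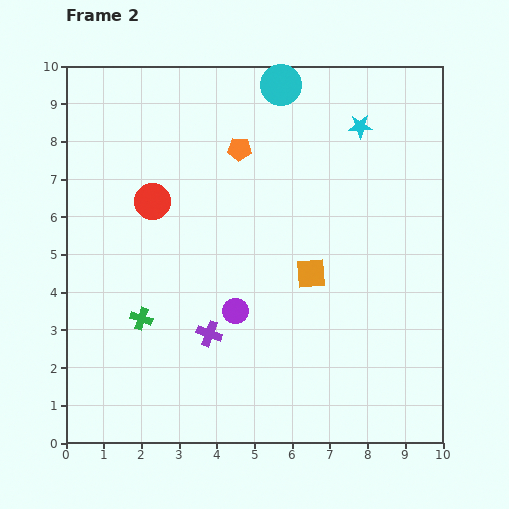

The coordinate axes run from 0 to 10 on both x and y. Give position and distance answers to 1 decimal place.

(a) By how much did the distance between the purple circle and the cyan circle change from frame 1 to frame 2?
+0.3

Distance in frame 1: 5.8. Distance in frame 2: 6.1.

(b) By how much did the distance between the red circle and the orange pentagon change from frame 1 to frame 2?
-1.4

Distance in frame 1: 4.1. Distance in frame 2: 2.7.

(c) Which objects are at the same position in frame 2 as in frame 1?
the purple circle, the red circle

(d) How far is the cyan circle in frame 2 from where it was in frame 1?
1.7

The cyan circle moved from (4.0, 9.3) to (5.7, 9.5), a distance of √(1.7² + 0.2²) ≈ 1.7.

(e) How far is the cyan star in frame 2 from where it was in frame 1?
0.6

The cyan star moved from (8.2, 8.0) to (7.8, 8.4), a distance of √(0.4² + 0.4²) ≈ 0.6.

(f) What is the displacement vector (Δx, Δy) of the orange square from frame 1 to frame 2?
(-0.5, 0.1)

The orange square was at (7.0, 4.4) in frame 1 and (6.5, 4.5) in frame 2.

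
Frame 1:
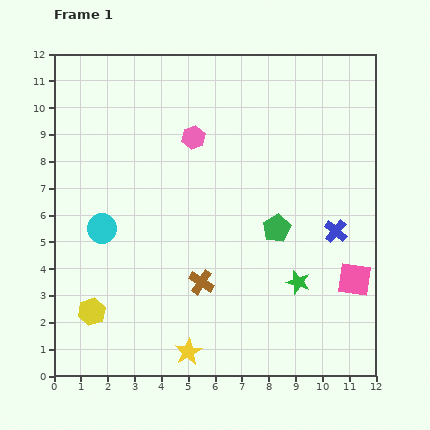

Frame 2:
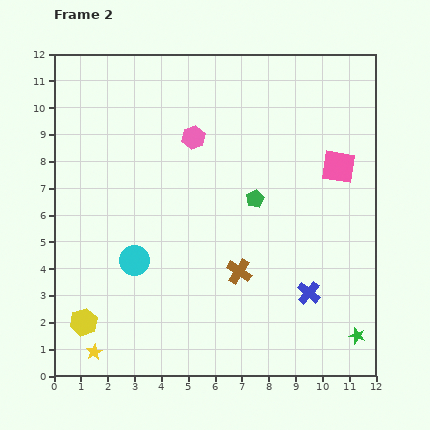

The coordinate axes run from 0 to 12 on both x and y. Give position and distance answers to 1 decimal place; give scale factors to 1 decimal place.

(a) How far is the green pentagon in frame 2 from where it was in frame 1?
1.4

The green pentagon moved from (8.3, 5.5) to (7.5, 6.6), a distance of √(0.8² + 1.1²) ≈ 1.4.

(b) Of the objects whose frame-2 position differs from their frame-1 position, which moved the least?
the yellow hexagon

(moved 0.5)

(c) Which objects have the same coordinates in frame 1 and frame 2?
the pink hexagon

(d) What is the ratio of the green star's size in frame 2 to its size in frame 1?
0.7×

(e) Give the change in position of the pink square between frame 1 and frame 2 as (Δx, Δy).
(-0.6, 4.2)

The pink square was at (11.2, 3.6) in frame 1 and (10.6, 7.8) in frame 2.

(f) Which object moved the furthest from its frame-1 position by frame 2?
the pink square

(moved 4.2; next 3.5)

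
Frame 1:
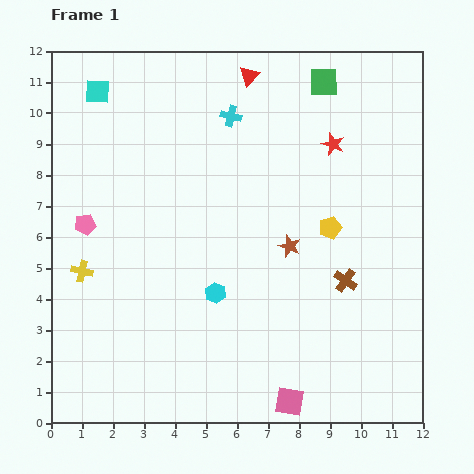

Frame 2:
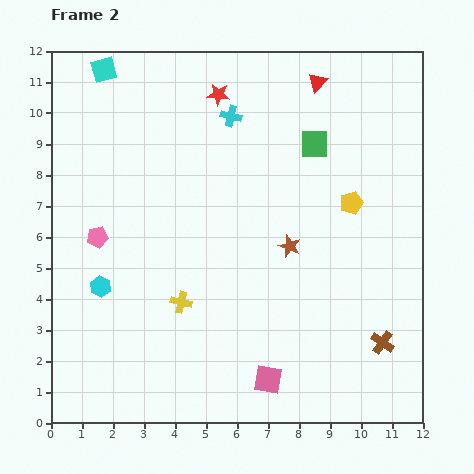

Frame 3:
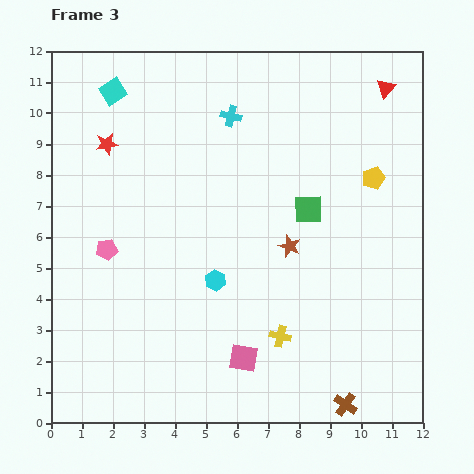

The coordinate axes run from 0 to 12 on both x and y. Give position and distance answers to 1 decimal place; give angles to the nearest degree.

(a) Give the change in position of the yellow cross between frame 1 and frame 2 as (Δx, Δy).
(3.2, -1.0)

The yellow cross was at (1.0, 4.9) in frame 1 and (4.2, 3.9) in frame 2.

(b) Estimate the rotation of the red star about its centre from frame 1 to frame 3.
30° counter-clockwise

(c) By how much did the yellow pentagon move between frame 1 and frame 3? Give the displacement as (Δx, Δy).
(1.4, 1.6)

The yellow pentagon was at (9.0, 6.3) in frame 1 and (10.4, 7.9) in frame 3.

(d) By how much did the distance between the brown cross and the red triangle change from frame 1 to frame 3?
+3.0

Distance in frame 1: 7.3. Distance in frame 3: 10.3.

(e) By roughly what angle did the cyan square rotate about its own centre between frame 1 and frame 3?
36° counter-clockwise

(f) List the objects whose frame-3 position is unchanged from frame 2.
the brown star, the cyan cross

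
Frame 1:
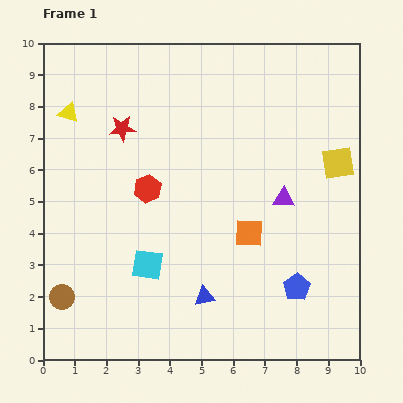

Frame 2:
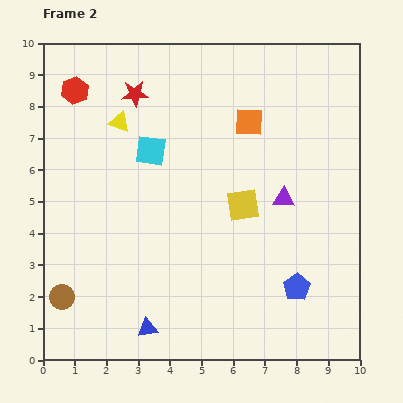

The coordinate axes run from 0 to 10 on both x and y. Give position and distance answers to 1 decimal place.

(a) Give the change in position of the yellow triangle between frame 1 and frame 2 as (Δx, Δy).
(1.6, -0.3)

The yellow triangle was at (0.8, 7.8) in frame 1 and (2.4, 7.5) in frame 2.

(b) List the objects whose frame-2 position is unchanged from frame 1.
the brown circle, the purple triangle, the blue pentagon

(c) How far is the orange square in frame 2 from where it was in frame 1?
3.5

The orange square moved from (6.5, 4.0) to (6.5, 7.5), a distance of √(0.0² + 3.5²) ≈ 3.5.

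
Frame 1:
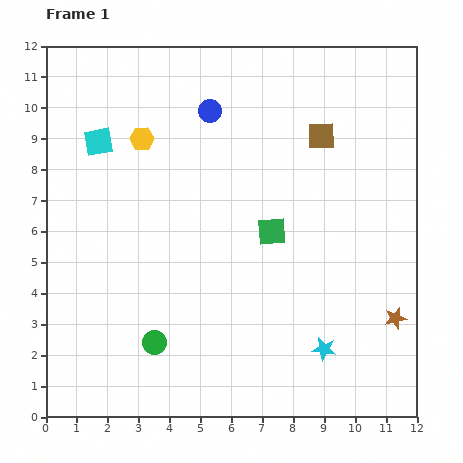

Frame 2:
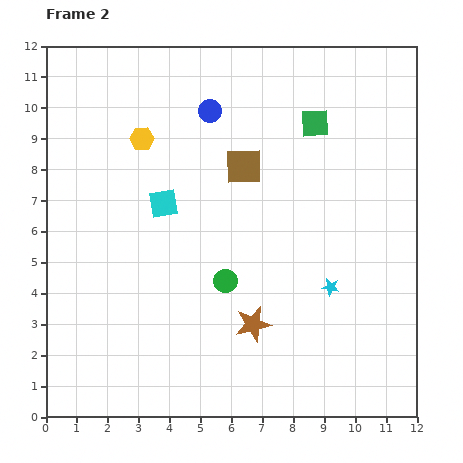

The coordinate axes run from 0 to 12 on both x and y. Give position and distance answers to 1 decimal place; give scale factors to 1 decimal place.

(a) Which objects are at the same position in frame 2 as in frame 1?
the blue circle, the yellow hexagon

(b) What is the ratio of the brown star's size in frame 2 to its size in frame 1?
1.6×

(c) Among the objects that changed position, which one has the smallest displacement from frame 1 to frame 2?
the cyan star

(moved 2.0)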